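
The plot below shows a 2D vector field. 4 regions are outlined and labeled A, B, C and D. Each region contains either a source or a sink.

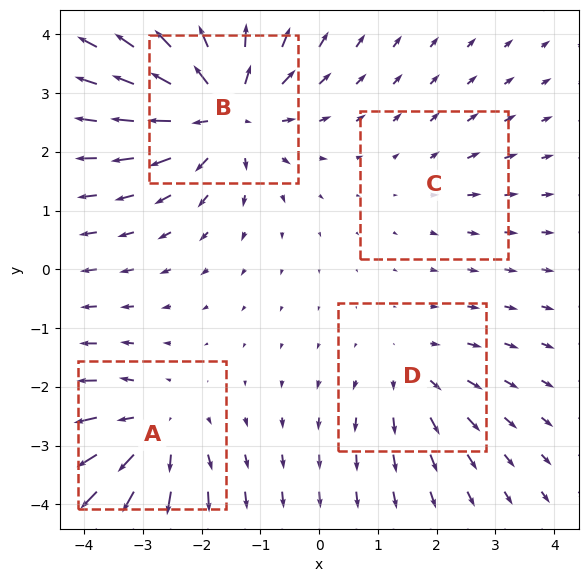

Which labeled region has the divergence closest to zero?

Divergence at each region's feature centre — A: about +5, B: about +7, C: about +2, D: about +3. Region C is closest to zero.

C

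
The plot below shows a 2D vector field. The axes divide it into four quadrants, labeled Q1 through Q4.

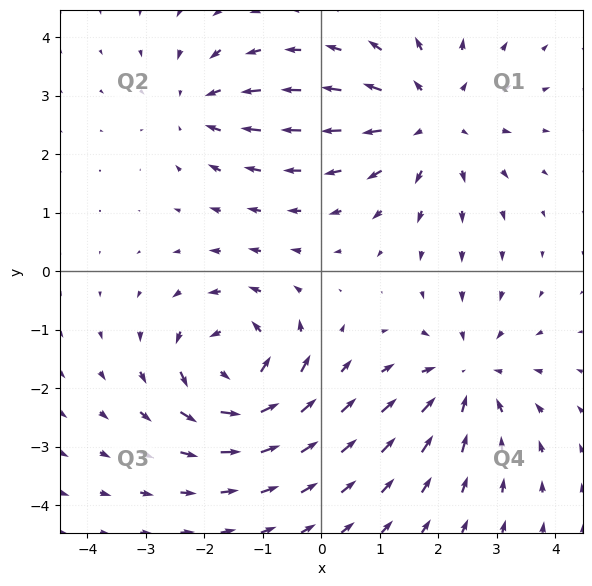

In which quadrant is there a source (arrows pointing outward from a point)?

The source sits at approximately (1.9, 2.6), which lies in quadrant Q1. The divergence there is about +4, positive as expected for a source.

Q1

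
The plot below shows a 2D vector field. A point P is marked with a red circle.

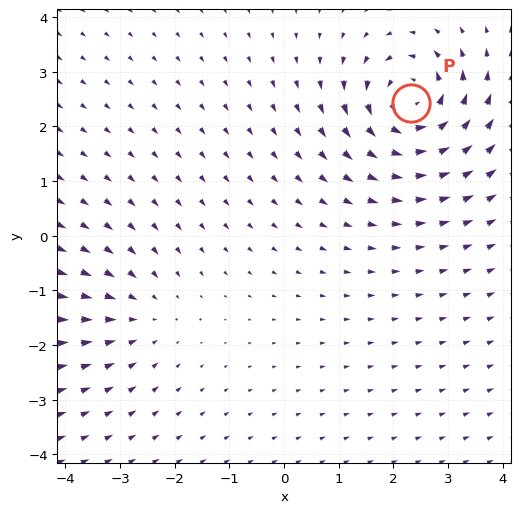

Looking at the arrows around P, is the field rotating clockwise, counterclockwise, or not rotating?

counterclockwise

Near P at (2.3, 2.4) the arrows circulate counterclockwise. The curl (z-component) there is about +7; positive curl means counterclockwise rotation.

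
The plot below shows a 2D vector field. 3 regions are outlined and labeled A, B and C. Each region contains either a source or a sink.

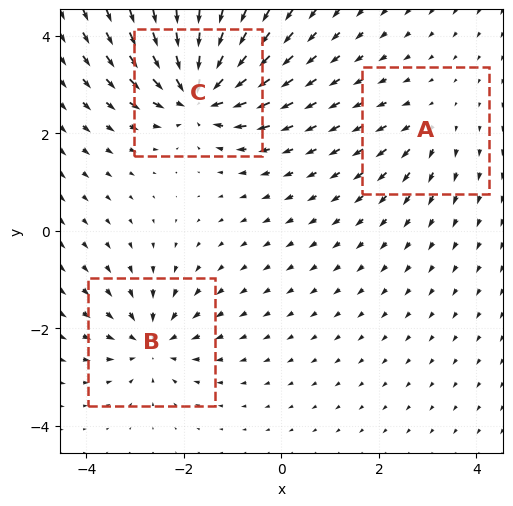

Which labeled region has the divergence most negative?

C

Divergence at each region's feature centre — A: about +2, B: about -4, C: about -7. Region C is most negative.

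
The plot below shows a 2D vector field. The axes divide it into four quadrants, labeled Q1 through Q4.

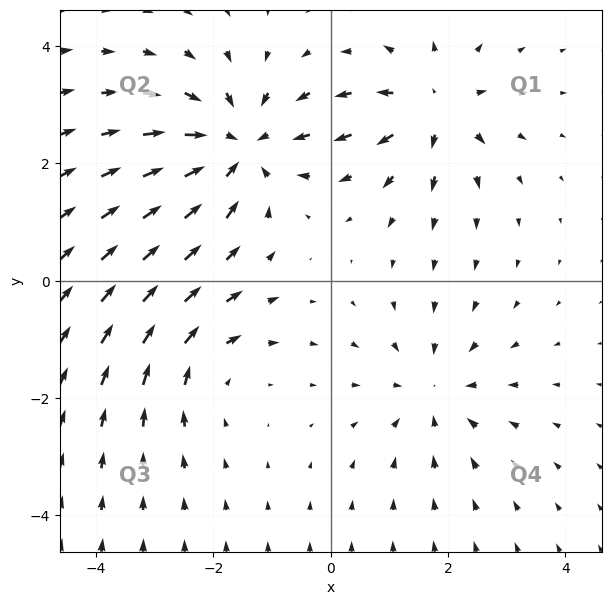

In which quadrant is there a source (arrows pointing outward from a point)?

The source sits at approximately (1.8, 2.9), which lies in quadrant Q1. The divergence there is about +4, positive as expected for a source.

Q1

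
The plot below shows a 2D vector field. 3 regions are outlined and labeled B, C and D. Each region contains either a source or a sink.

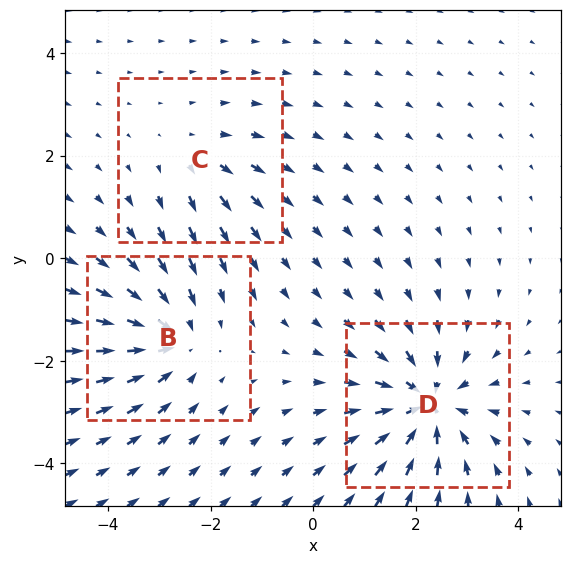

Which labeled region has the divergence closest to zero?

C

Divergence at each region's feature centre — B: about -4, C: about +2, D: about -5. Region C is closest to zero.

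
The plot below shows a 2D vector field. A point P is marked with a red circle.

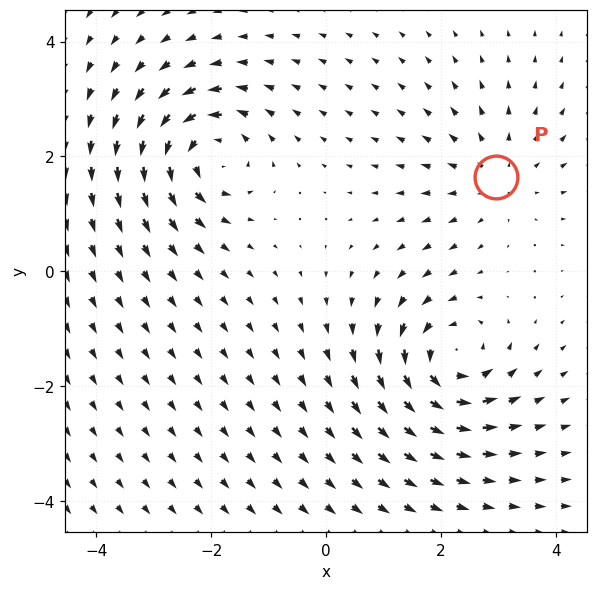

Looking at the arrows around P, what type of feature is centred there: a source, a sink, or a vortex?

At P (3.0, 1.6) the arrows spread outward. Divergence about +3, curl ≈0 — positive divergence with near-zero curl is a source.

source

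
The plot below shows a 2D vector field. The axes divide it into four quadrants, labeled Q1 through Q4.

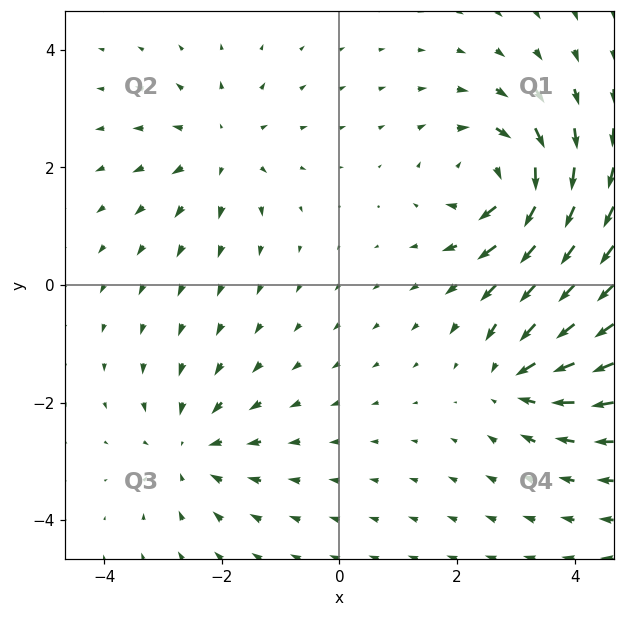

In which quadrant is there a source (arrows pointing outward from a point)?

The source sits at approximately (-2.0, 2.3), which lies in quadrant Q2. The divergence there is about +3, positive as expected for a source.

Q2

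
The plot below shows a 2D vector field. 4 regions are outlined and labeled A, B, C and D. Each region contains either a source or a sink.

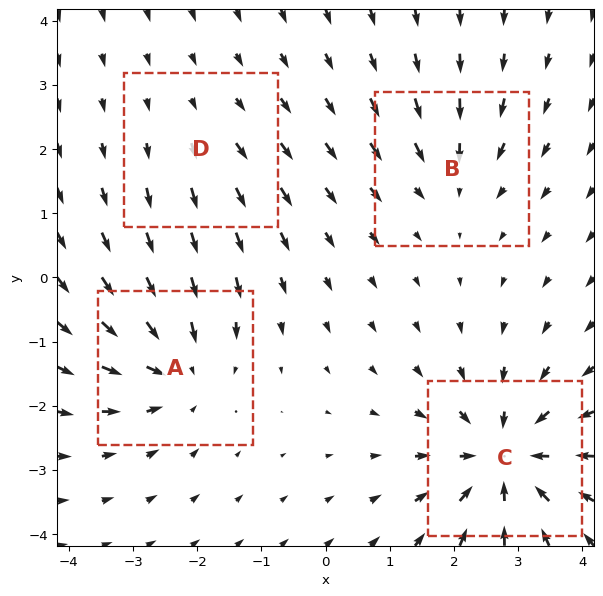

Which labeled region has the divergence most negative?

C

Divergence at each region's feature centre — A: about -6, B: about -4, C: about -8, D: about +2. Region C is most negative.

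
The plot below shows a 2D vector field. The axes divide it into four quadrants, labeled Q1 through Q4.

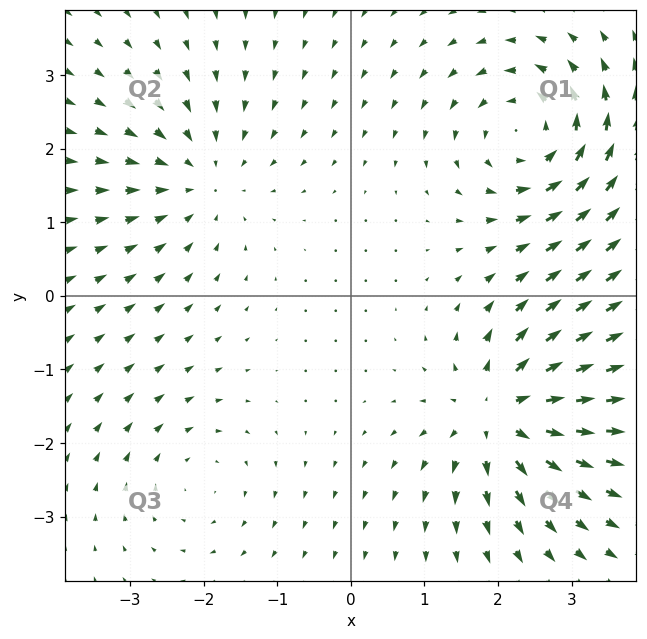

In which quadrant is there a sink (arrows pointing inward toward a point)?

The sink sits at approximately (-2.0, 1.6), which lies in quadrant Q2. The divergence there is about -4, negative as expected for a sink.

Q2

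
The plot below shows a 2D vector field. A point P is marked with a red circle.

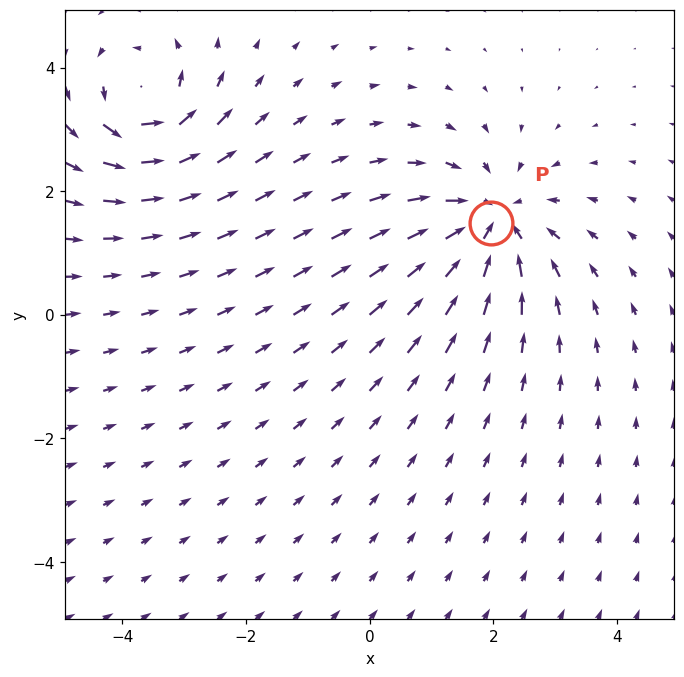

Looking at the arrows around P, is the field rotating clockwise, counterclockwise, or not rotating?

Near P at (2.0, 1.5) the arrows show no circulation. The curl there is ≈0.

not rotating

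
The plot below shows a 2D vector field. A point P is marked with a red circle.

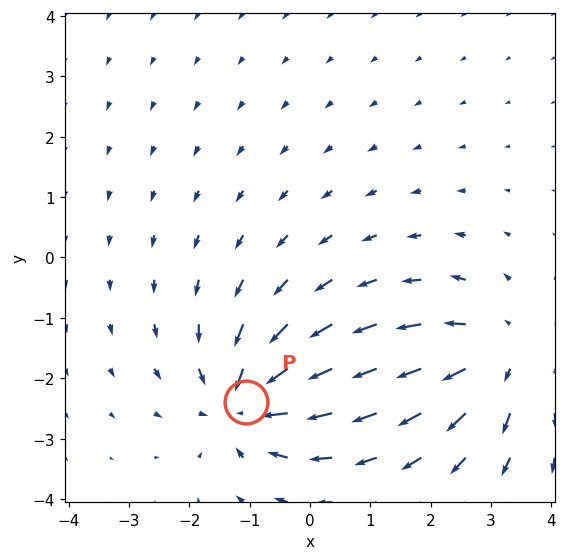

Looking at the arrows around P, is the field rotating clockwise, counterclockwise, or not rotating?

Near P at (-1.1, -2.4) the arrows show no circulation. The curl there is ≈0.

not rotating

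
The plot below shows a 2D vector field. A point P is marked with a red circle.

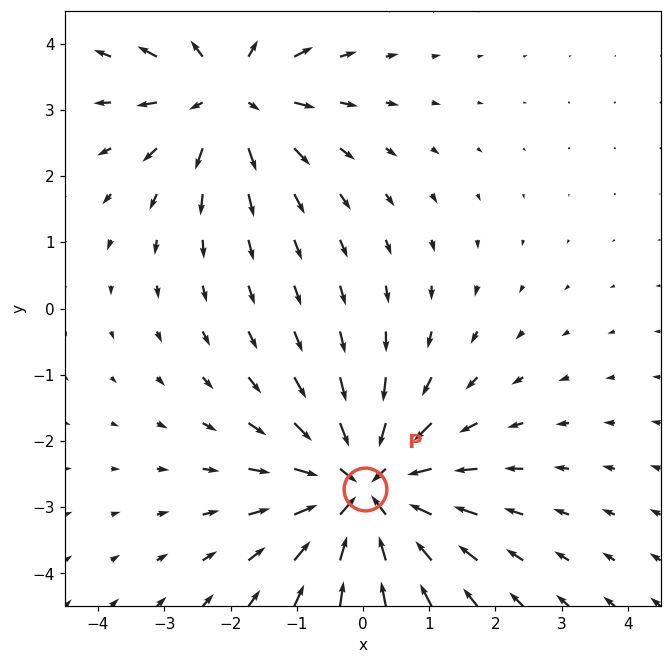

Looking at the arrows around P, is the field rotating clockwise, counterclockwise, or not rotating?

Near P at (0.0, -2.7) the arrows show no circulation. The curl there is ≈0.

not rotating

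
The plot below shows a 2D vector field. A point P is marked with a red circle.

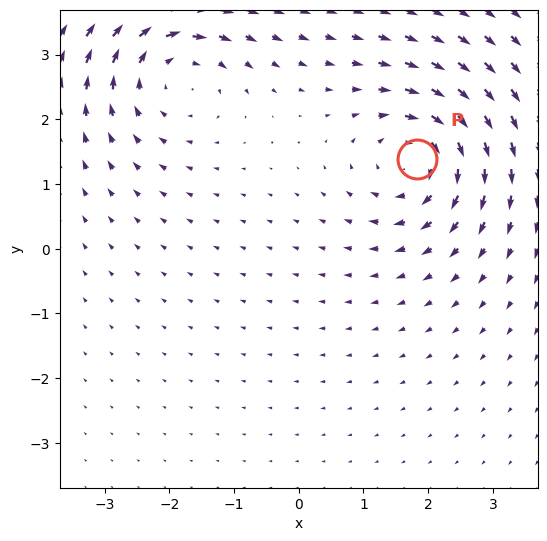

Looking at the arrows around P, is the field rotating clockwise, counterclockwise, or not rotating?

clockwise

Near P at (1.8, 1.4) the arrows circulate clockwise. The curl (z-component) there is about -5; negative curl means clockwise rotation.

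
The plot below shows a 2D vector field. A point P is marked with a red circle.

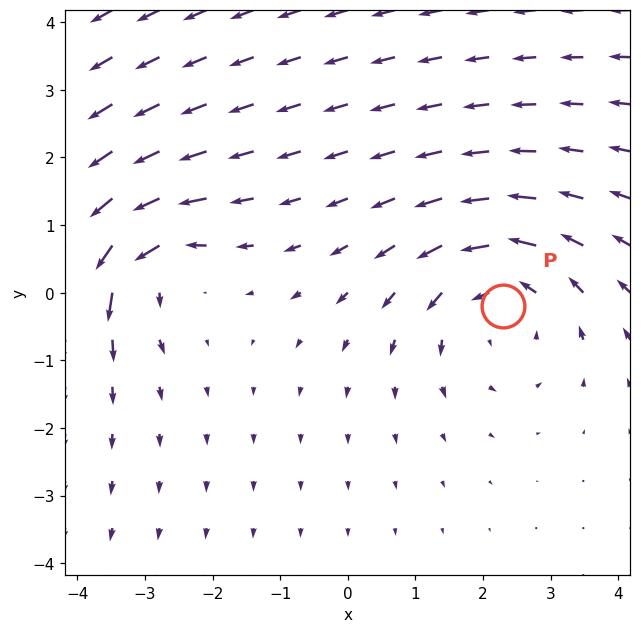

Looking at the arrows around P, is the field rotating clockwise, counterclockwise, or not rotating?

Near P at (2.3, -0.2) the arrows circulate counterclockwise. The curl (z-component) there is about +3; positive curl means counterclockwise rotation.

counterclockwise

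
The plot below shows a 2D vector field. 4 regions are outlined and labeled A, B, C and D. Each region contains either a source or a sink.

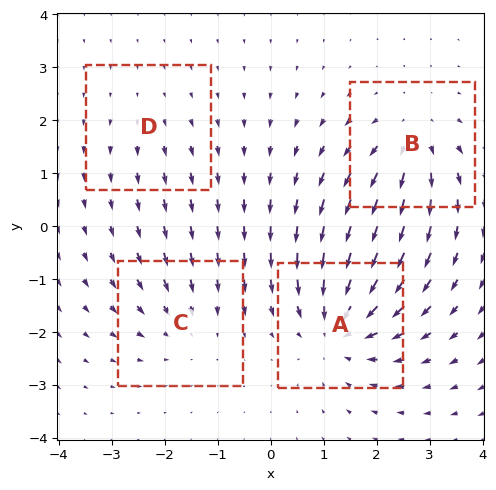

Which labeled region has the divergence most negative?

A

Divergence at each region's feature centre — A: about -6, B: about +5, C: about -3, D: about +2. Region A is most negative.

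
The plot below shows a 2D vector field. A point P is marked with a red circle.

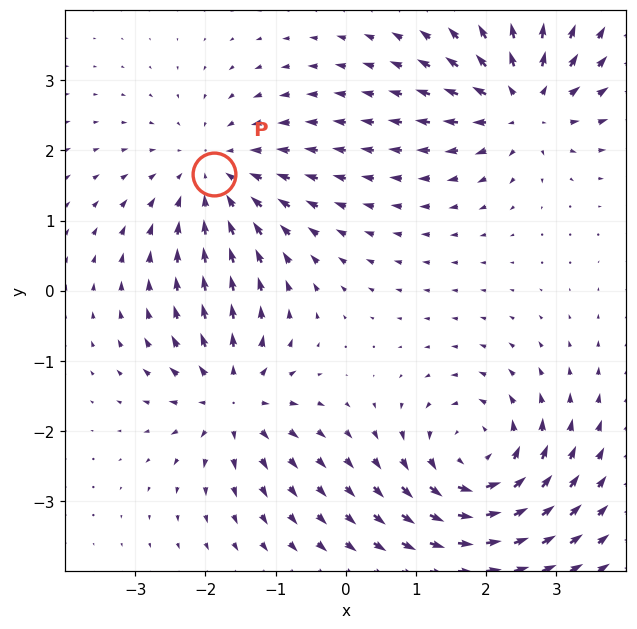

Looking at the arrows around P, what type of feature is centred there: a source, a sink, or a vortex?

sink

At P (-1.9, 1.7) the arrows converge inward. Divergence about -4, curl ≈0 — negative divergence with near-zero curl is a sink.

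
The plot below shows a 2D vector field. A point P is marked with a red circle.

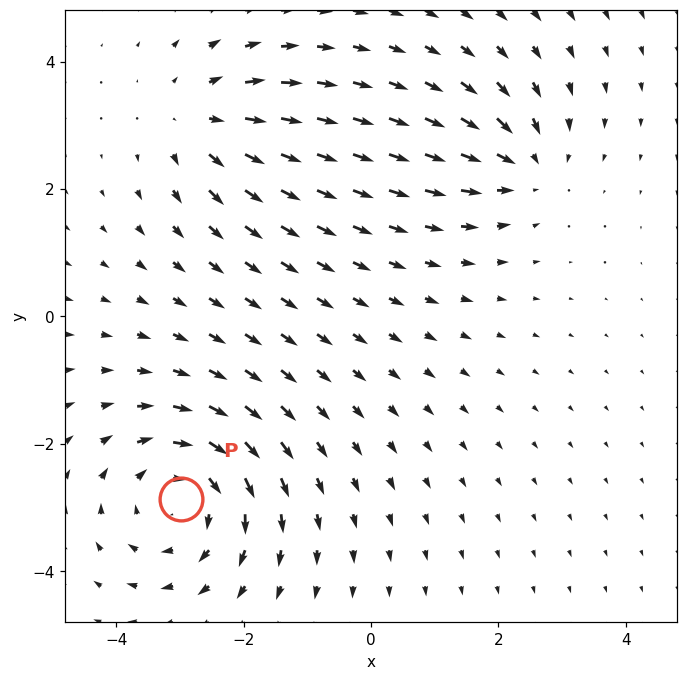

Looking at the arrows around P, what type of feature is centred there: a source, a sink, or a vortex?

vortex

At P (-3.0, -2.9) the arrows circulate clockwise. Divergence ≈0, curl about -4 — near-zero divergence with nonzero curl is a vortex.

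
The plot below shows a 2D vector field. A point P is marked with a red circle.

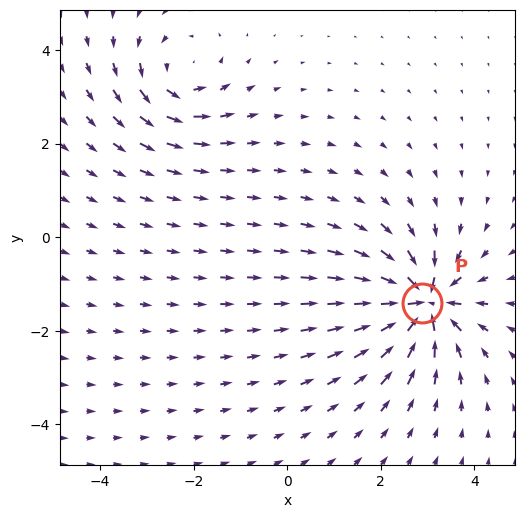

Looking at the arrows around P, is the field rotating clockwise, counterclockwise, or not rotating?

not rotating

Near P at (2.9, -1.4) the arrows show no circulation. The curl there is ≈0.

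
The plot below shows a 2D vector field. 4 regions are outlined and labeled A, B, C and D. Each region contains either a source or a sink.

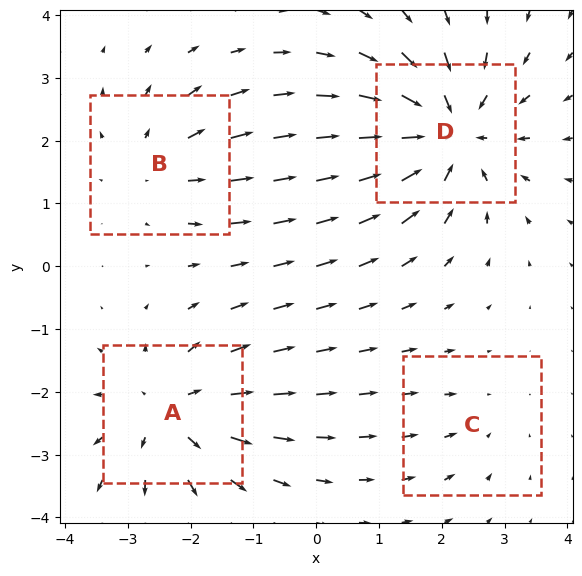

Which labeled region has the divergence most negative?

Divergence at each region's feature centre — A: about +5, B: about +3, C: about -2, D: about -6. Region D is most negative.

D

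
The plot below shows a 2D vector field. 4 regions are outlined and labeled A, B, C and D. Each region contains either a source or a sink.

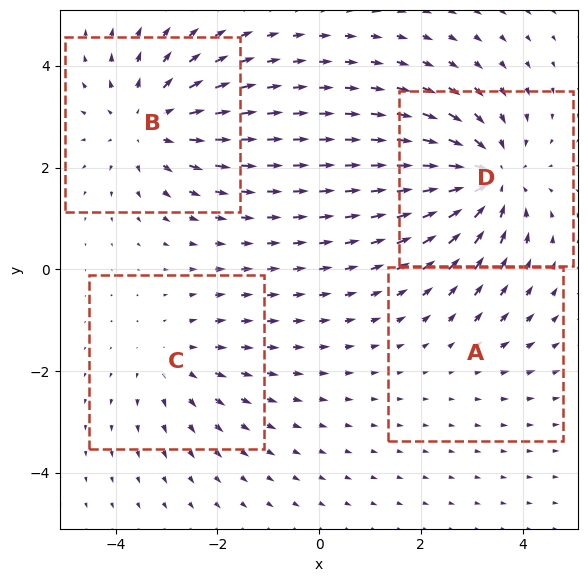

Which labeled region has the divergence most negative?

Divergence at each region's feature centre — A: about +2, B: about +5, C: about +3, D: about -6. Region D is most negative.

D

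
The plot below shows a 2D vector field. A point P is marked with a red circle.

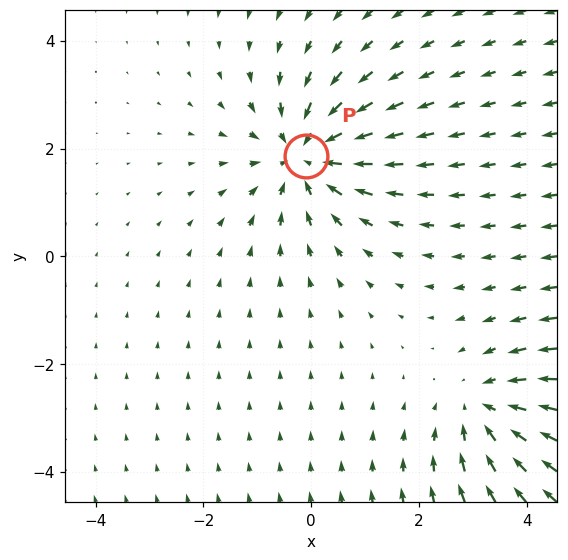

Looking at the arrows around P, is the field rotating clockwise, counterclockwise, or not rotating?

Near P at (-0.1, 1.9) the arrows show no circulation. The curl there is ≈0.

not rotating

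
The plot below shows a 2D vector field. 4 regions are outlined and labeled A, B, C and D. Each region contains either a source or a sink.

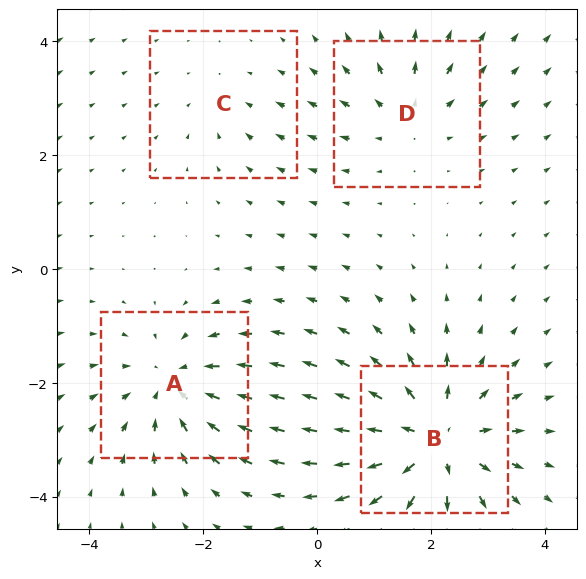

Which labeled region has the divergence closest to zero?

Divergence at each region's feature centre — A: about -5, B: about +6, C: about -2, D: about +3. Region C is closest to zero.

C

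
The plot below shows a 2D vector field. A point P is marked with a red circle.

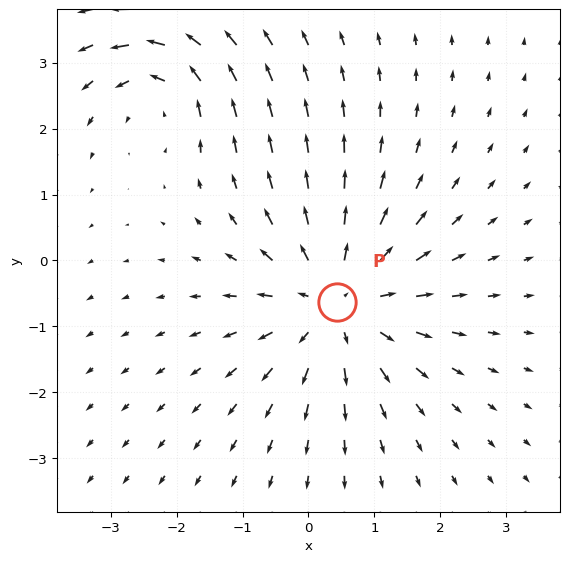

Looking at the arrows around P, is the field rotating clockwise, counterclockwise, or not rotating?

Near P at (0.4, -0.6) the arrows show no circulation. The curl there is ≈0.

not rotating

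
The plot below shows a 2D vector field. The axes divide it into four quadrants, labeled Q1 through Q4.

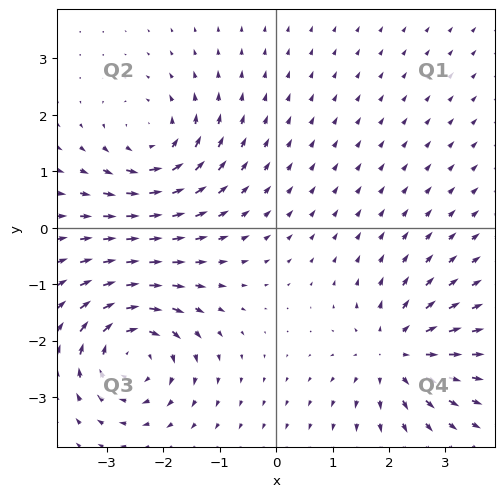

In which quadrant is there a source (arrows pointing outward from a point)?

Q4

The source sits at approximately (2.1, -2.2), which lies in quadrant Q4. The divergence there is about +3, positive as expected for a source.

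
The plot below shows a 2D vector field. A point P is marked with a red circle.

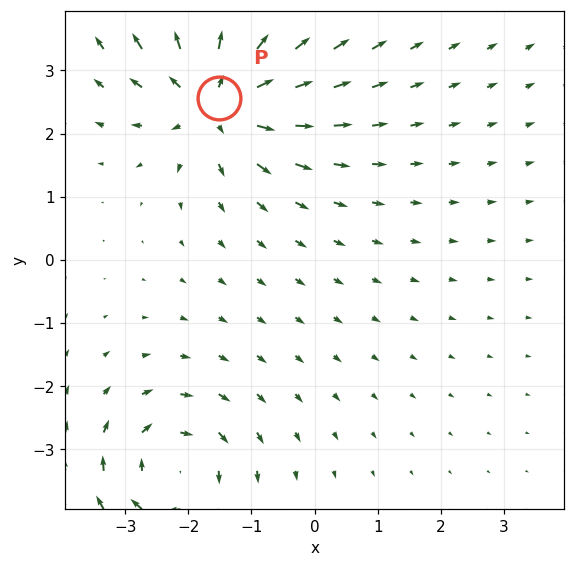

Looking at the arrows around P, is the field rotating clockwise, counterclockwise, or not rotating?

Near P at (-1.5, 2.6) the arrows show no circulation. The curl there is ≈0.

not rotating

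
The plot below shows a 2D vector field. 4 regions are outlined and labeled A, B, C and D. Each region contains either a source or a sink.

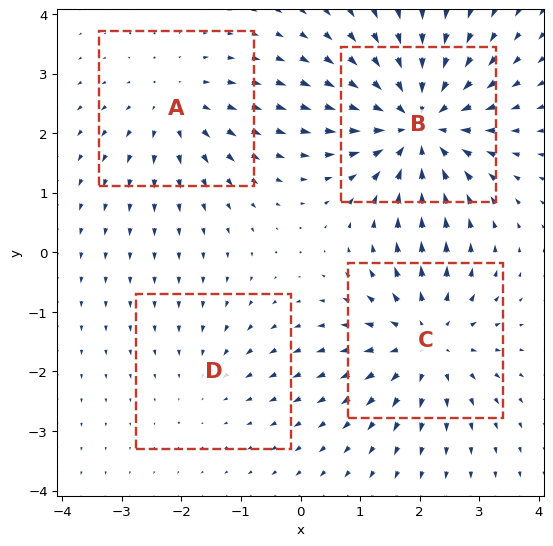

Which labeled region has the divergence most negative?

Divergence at each region's feature centre — A: about +3, B: about -6, C: about +5, D: about -2. Region B is most negative.

B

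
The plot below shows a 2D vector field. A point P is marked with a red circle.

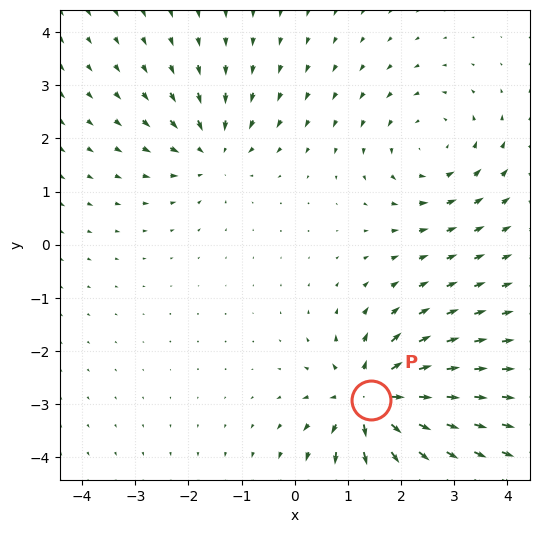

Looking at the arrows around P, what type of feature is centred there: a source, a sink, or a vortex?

source

At P (1.4, -2.9) the arrows spread outward. Divergence about +6, curl ≈0 — positive divergence with near-zero curl is a source.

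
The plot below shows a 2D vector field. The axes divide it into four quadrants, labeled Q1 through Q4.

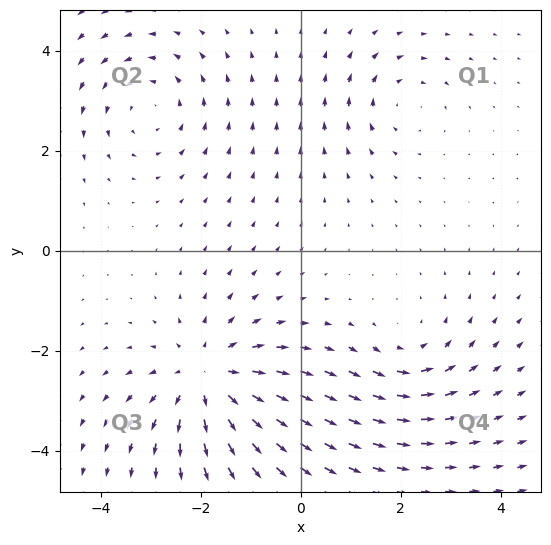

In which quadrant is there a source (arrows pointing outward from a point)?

Q3

The source sits at approximately (-1.8, -2.5), which lies in quadrant Q3. The divergence there is about +4, positive as expected for a source.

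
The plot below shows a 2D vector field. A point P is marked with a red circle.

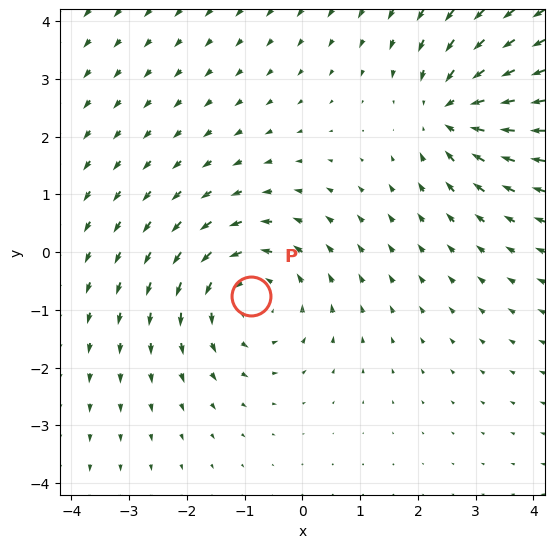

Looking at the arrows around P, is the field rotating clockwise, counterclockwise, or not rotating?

counterclockwise

Near P at (-0.9, -0.8) the arrows circulate counterclockwise. The curl (z-component) there is about +3; positive curl means counterclockwise rotation.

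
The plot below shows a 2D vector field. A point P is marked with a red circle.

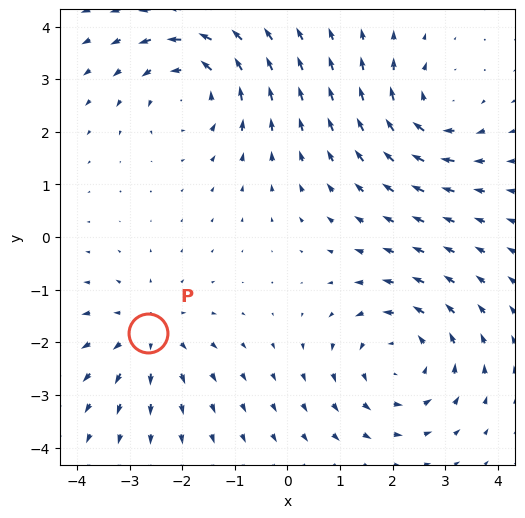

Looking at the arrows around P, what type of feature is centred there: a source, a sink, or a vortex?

At P (-2.6, -1.8) the arrows spread outward. Divergence about +3, curl ≈0 — positive divergence with near-zero curl is a source.

source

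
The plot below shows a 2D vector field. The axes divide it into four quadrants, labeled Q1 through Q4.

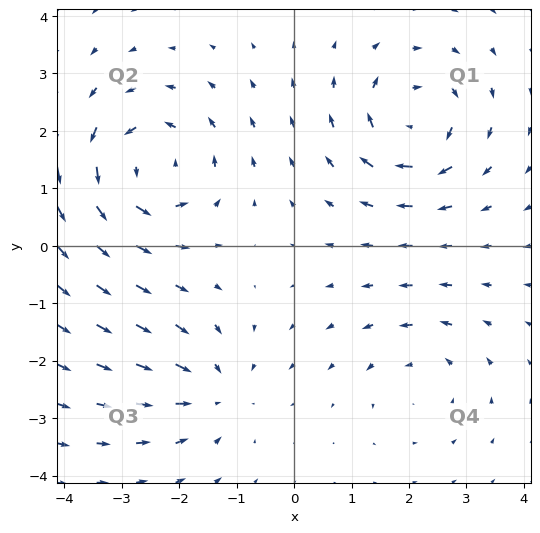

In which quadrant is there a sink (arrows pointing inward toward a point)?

The sink sits at approximately (-1.4, -2.5), which lies in quadrant Q3. The divergence there is about -3, negative as expected for a sink.

Q3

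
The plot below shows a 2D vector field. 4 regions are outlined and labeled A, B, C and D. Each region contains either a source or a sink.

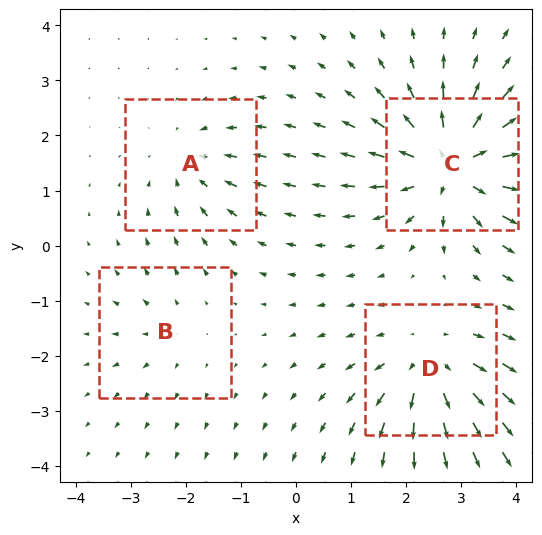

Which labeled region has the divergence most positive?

C

Divergence at each region's feature centre — A: about -4, B: about +2, C: about +8, D: about +5. Region C is most positive.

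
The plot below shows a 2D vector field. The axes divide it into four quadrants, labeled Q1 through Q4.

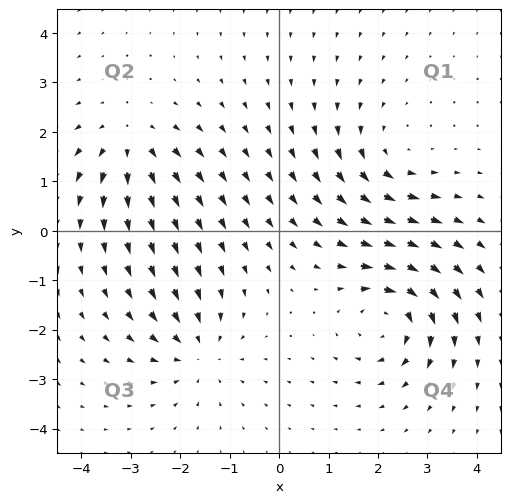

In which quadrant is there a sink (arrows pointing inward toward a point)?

Q3

The sink sits at approximately (-1.6, -2.4), which lies in quadrant Q3. The divergence there is about -4, negative as expected for a sink.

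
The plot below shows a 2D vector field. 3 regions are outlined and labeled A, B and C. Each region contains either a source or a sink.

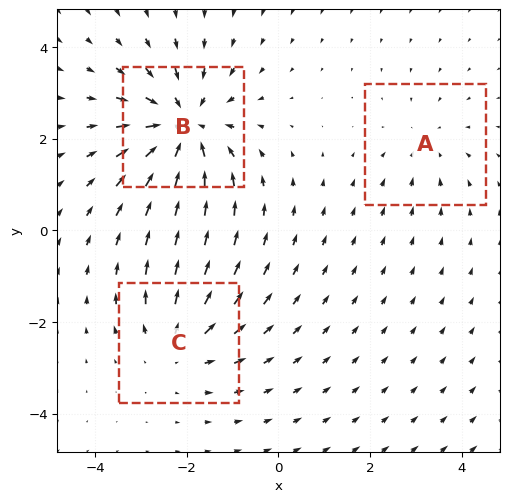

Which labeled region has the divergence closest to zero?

A

Divergence at each region's feature centre — A: about -2, B: about -5, C: about +3. Region A is closest to zero.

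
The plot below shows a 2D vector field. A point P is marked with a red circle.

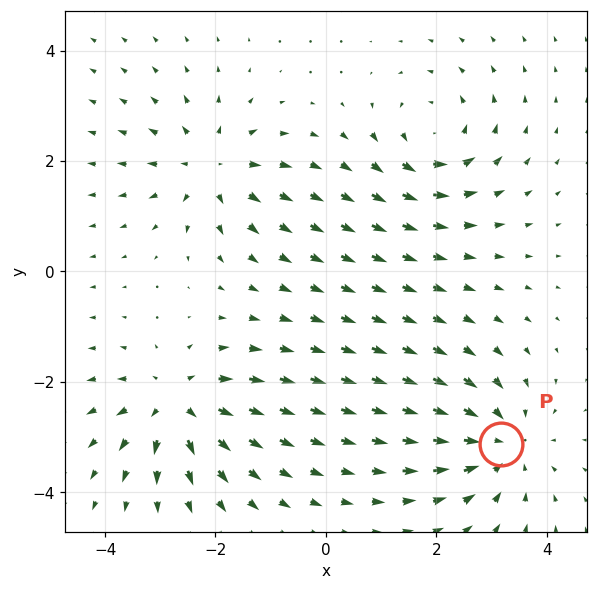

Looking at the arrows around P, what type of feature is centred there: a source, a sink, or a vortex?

sink

At P (3.2, -3.1) the arrows converge inward. Divergence about -5, curl ≈0 — negative divergence with near-zero curl is a sink.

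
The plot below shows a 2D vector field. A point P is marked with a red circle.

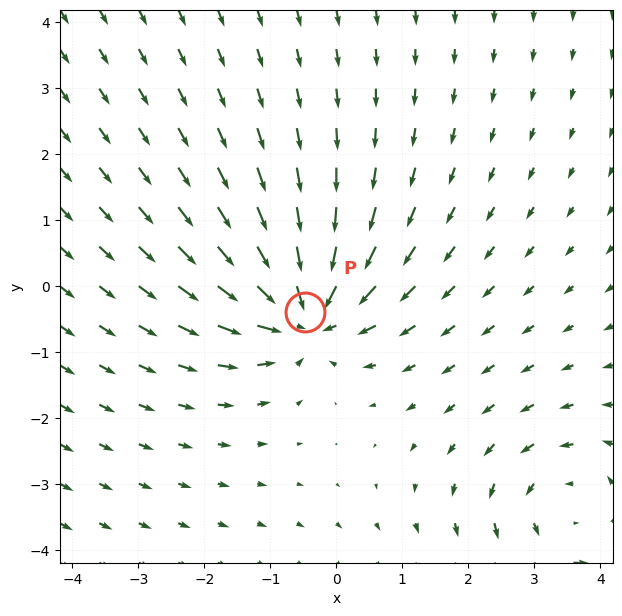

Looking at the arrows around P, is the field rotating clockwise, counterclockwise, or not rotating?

Near P at (-0.5, -0.4) the arrows show no circulation. The curl there is ≈0.

not rotating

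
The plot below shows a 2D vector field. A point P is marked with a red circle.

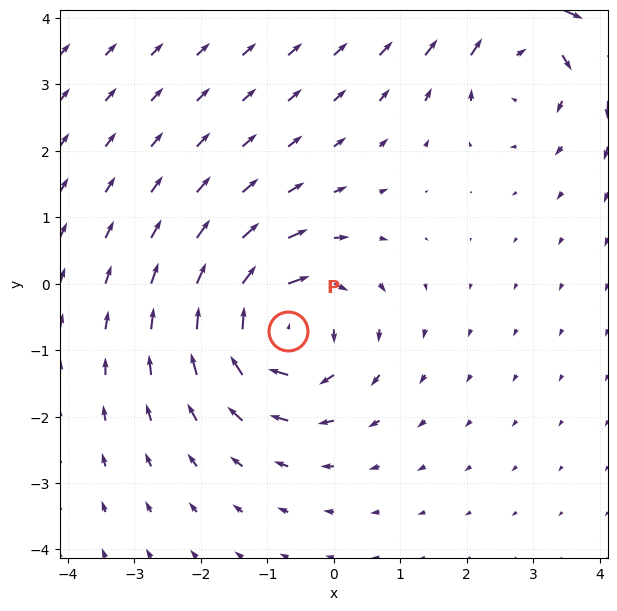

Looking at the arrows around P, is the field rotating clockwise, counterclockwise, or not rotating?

clockwise

Near P at (-0.7, -0.7) the arrows circulate clockwise. The curl (z-component) there is about -4; negative curl means clockwise rotation.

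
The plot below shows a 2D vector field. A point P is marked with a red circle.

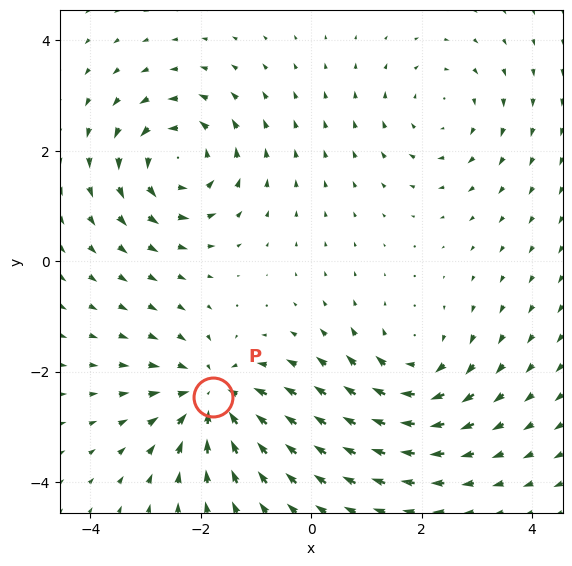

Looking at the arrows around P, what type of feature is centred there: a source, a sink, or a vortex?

At P (-1.8, -2.5) the arrows converge inward. Divergence about -5, curl ≈0 — negative divergence with near-zero curl is a sink.

sink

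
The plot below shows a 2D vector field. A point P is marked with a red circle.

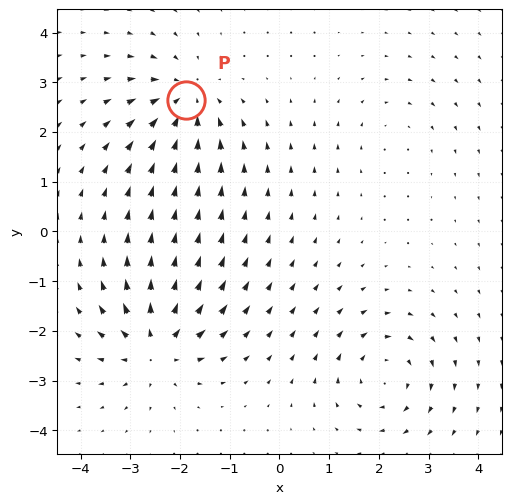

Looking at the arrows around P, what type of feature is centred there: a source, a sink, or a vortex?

At P (-1.9, 2.6) the arrows converge inward. Divergence about -5, curl ≈0 — negative divergence with near-zero curl is a sink.

sink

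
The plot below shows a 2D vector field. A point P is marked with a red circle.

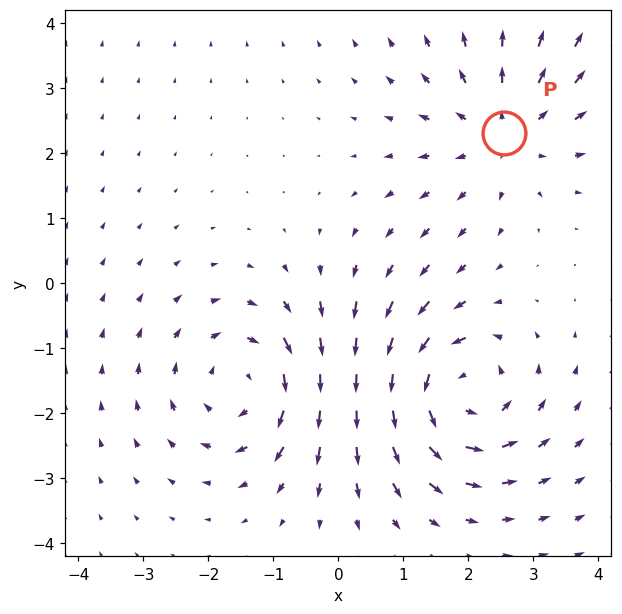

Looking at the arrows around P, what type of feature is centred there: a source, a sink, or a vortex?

At P (2.6, 2.3) the arrows spread outward. Divergence about +3, curl ≈0 — positive divergence with near-zero curl is a source.

source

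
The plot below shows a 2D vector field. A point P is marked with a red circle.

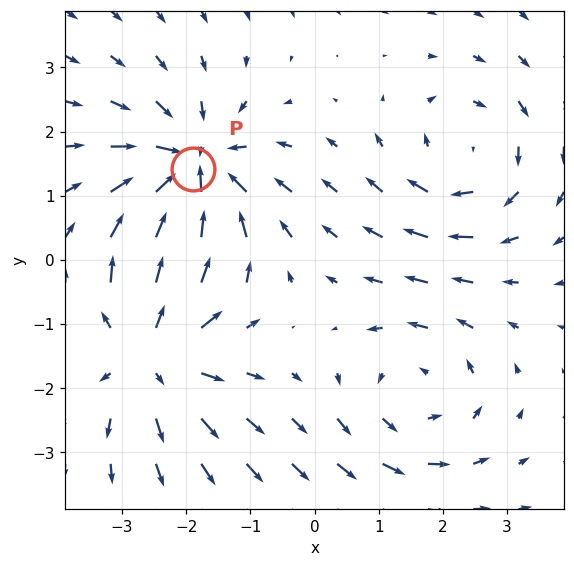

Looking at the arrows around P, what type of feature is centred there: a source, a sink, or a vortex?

At P (-1.9, 1.4) the arrows converge inward. Divergence about -5, curl ≈0 — negative divergence with near-zero curl is a sink.

sink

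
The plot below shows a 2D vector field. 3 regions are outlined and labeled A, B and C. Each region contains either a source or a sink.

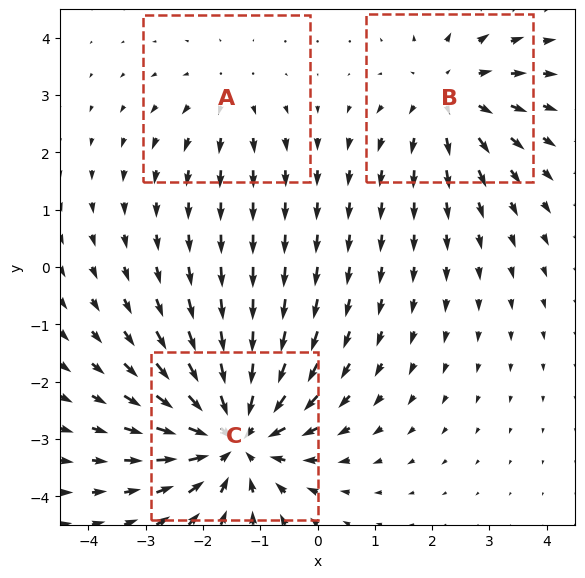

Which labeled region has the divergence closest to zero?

Divergence at each region's feature centre — A: about +2, B: about +3, C: about -5. Region A is closest to zero.

A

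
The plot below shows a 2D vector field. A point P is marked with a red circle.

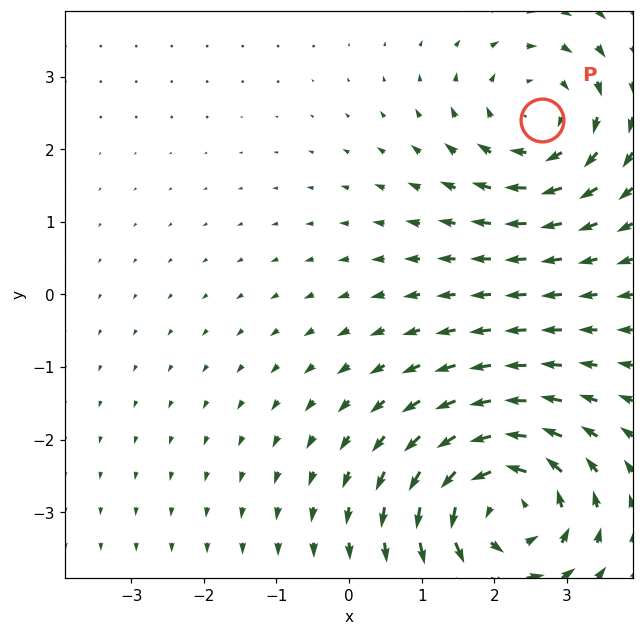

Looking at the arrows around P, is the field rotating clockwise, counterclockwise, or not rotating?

Near P at (2.7, 2.4) the arrows circulate clockwise. The curl (z-component) there is about -3; negative curl means clockwise rotation.

clockwise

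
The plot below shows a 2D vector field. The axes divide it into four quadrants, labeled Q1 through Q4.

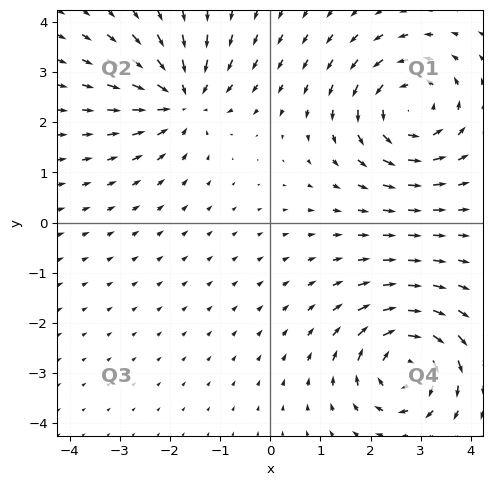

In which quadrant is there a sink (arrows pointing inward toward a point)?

Q2

The sink sits at approximately (-1.8, 2.5), which lies in quadrant Q2. The divergence there is about -5, negative as expected for a sink.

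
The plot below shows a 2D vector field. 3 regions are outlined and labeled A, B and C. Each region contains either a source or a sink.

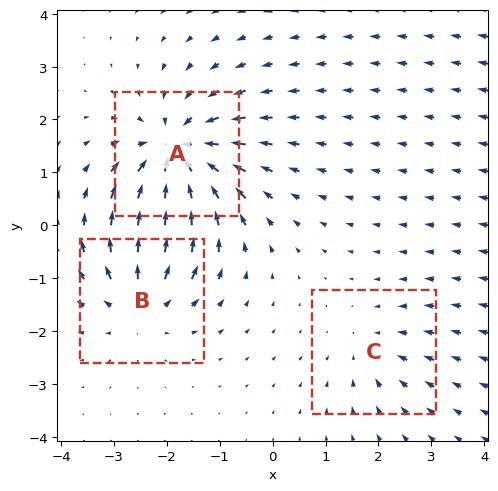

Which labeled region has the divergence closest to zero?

C

Divergence at each region's feature centre — A: about -6, B: about +4, C: about -2. Region C is closest to zero.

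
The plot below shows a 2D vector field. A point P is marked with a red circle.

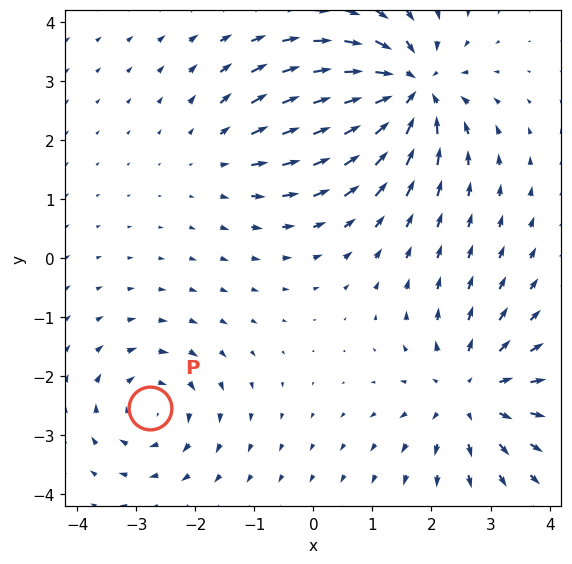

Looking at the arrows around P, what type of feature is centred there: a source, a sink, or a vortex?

vortex

At P (-2.8, -2.5) the arrows circulate clockwise. Divergence ≈0, curl about -4 — near-zero divergence with nonzero curl is a vortex.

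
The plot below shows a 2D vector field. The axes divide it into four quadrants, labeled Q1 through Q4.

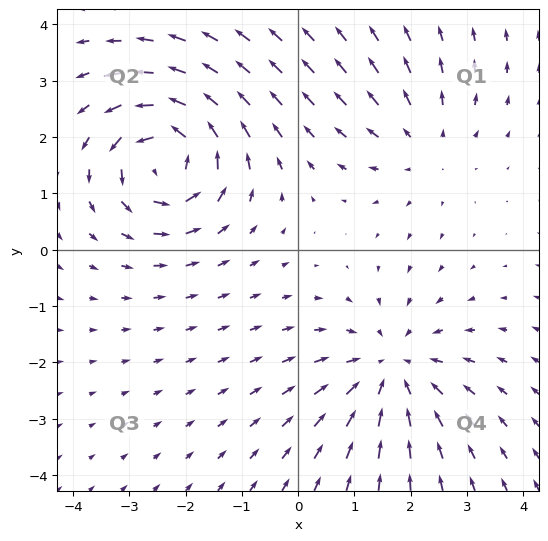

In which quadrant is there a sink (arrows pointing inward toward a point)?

Q4

The sink sits at approximately (1.7, -2.1), which lies in quadrant Q4. The divergence there is about -4, negative as expected for a sink.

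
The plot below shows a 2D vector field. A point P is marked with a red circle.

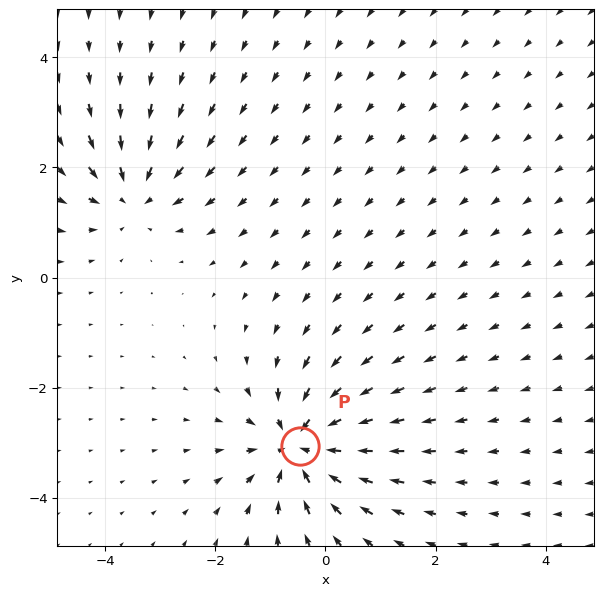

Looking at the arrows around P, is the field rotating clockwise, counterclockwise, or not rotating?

not rotating

Near P at (-0.5, -3.1) the arrows show no circulation. The curl there is ≈0.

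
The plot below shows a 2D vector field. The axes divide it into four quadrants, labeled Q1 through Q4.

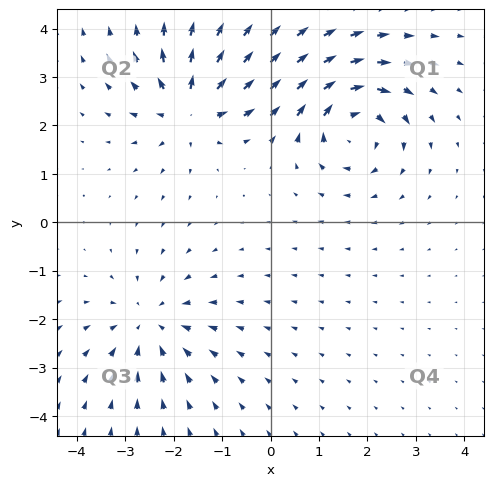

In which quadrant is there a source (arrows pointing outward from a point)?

The source sits at approximately (-1.7, 2.4), which lies in quadrant Q2. The divergence there is about +6, positive as expected for a source.

Q2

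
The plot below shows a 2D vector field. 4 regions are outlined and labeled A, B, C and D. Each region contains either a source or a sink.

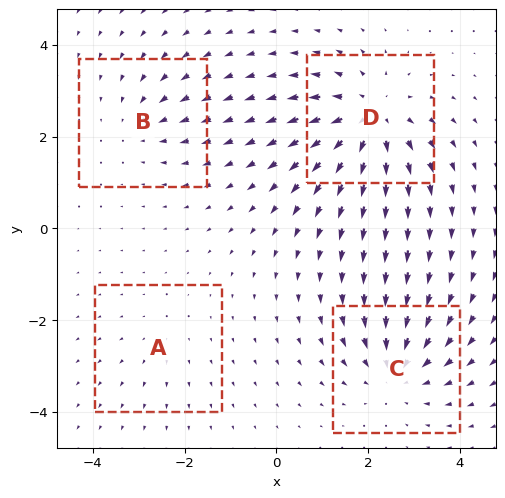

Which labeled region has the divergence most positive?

D

Divergence at each region's feature centre — A: about +2, B: about -3, C: about -5, D: about +6. Region D is most positive.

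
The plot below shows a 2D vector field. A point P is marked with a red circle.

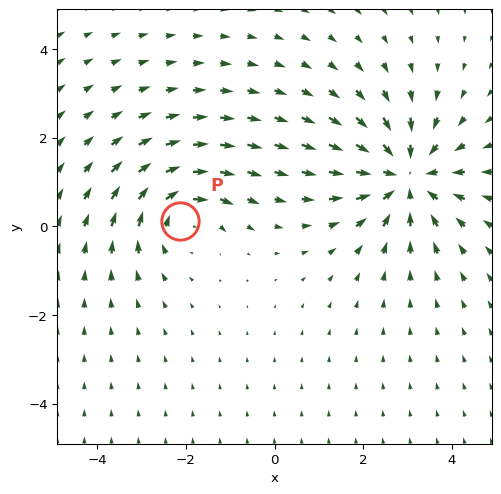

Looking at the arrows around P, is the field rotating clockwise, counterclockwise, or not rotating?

clockwise

Near P at (-2.1, 0.1) the arrows circulate clockwise. The curl (z-component) there is about -3; negative curl means clockwise rotation.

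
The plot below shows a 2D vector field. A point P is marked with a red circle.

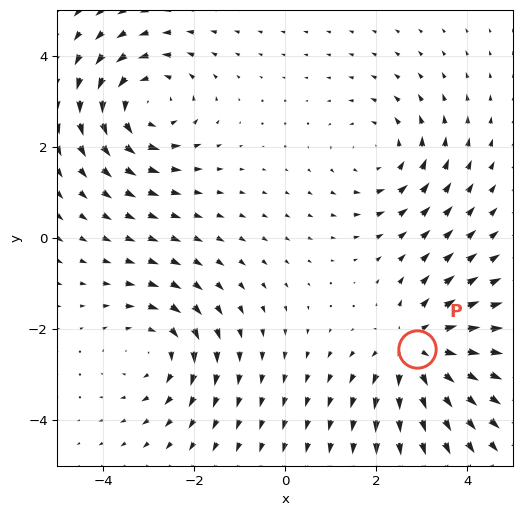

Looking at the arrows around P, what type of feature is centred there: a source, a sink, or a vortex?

At P (2.9, -2.4) the arrows spread outward. Divergence about +4, curl ≈0 — positive divergence with near-zero curl is a source.

source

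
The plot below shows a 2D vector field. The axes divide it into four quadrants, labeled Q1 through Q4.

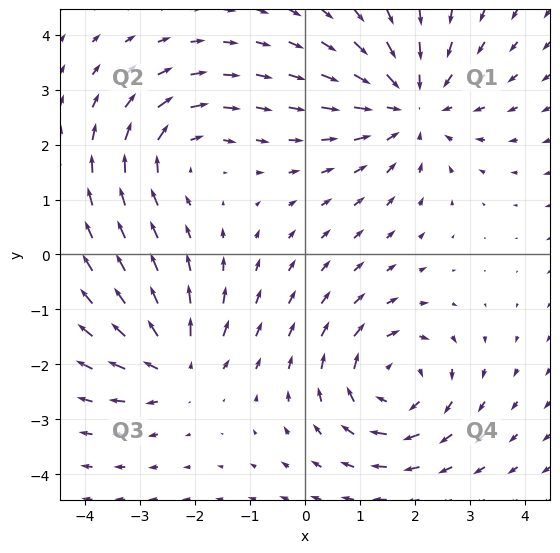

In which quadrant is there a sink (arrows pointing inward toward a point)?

Q1

The sink sits at approximately (1.9, 2.7), which lies in quadrant Q1. The divergence there is about -3, negative as expected for a sink.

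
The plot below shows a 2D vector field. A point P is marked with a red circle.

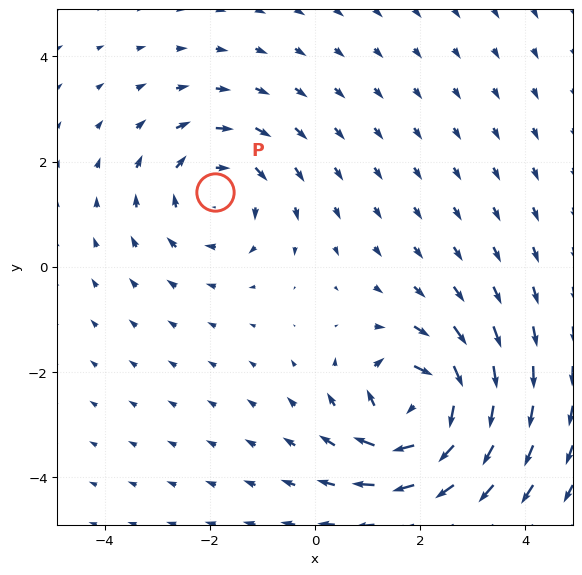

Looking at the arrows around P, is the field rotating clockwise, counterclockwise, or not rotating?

clockwise

Near P at (-1.9, 1.4) the arrows circulate clockwise. The curl (z-component) there is about -3; negative curl means clockwise rotation.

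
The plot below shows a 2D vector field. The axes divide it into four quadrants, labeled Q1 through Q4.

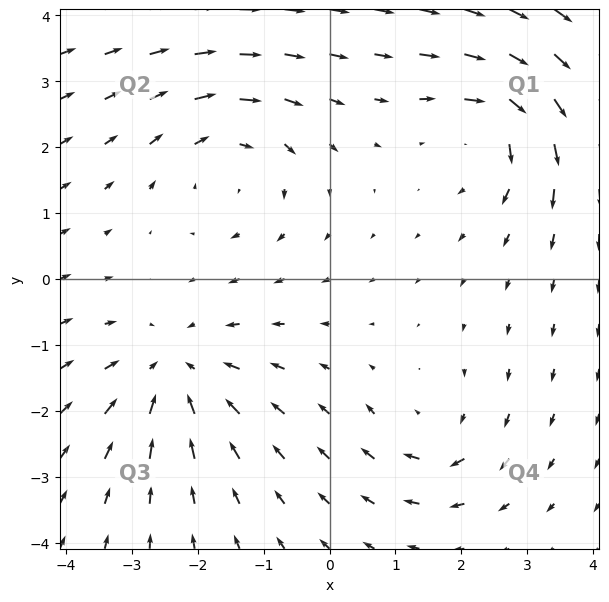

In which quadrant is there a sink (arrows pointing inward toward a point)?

The sink sits at approximately (-2.3, -1.4), which lies in quadrant Q3. The divergence there is about -4, negative as expected for a sink.

Q3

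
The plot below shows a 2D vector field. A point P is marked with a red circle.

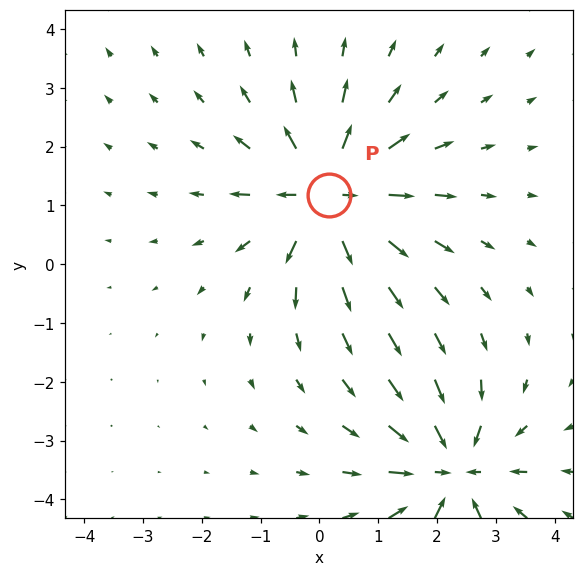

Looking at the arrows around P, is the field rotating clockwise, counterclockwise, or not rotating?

not rotating

Near P at (0.2, 1.2) the arrows show no circulation. The curl there is ≈0.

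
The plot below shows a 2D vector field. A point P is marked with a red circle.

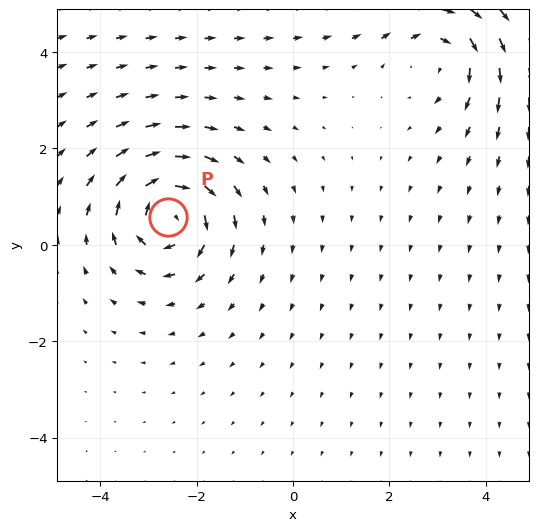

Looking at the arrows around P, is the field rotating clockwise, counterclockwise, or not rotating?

Near P at (-2.6, 0.6) the arrows circulate clockwise. The curl (z-component) there is about -6; negative curl means clockwise rotation.

clockwise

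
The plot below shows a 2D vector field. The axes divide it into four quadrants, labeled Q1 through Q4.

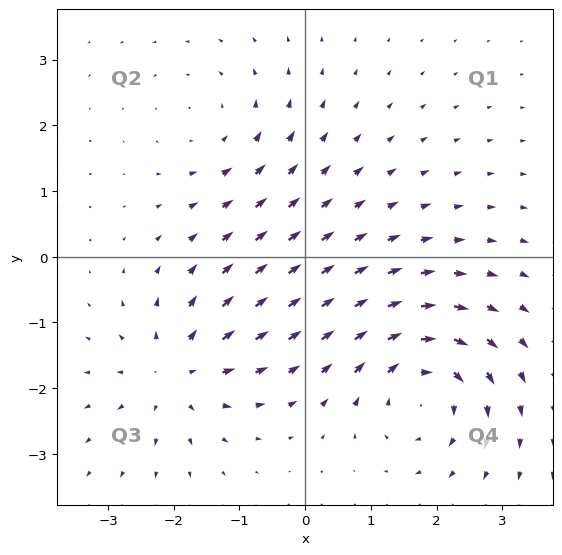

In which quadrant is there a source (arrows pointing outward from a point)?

Q3

The source sits at approximately (-2.0, -1.8), which lies in quadrant Q3. The divergence there is about +3, positive as expected for a source.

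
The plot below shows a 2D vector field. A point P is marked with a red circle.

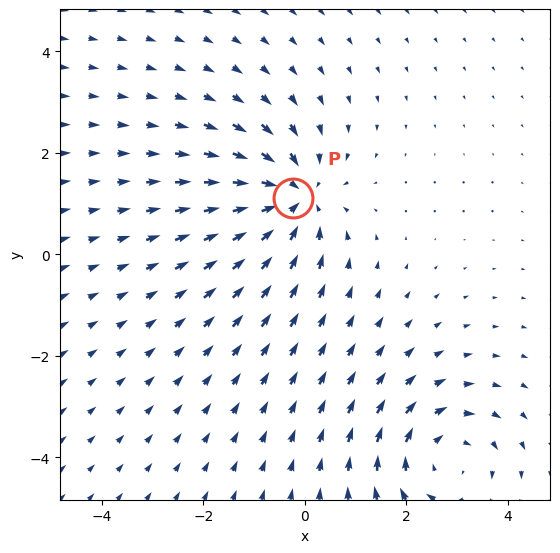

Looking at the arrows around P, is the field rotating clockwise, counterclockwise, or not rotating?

not rotating

Near P at (-0.2, 1.1) the arrows show no circulation. The curl there is ≈0.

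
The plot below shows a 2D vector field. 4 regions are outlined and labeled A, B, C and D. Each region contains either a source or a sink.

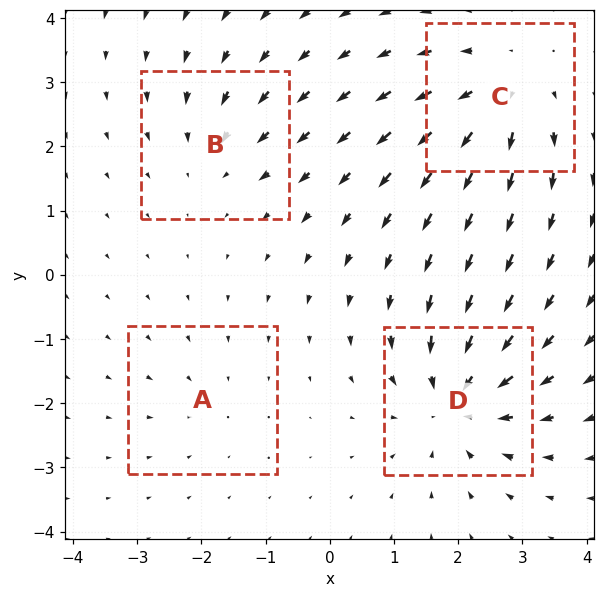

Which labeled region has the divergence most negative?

D

Divergence at each region's feature centre — A: about -2, B: about -3, C: about +5, D: about -6. Region D is most negative.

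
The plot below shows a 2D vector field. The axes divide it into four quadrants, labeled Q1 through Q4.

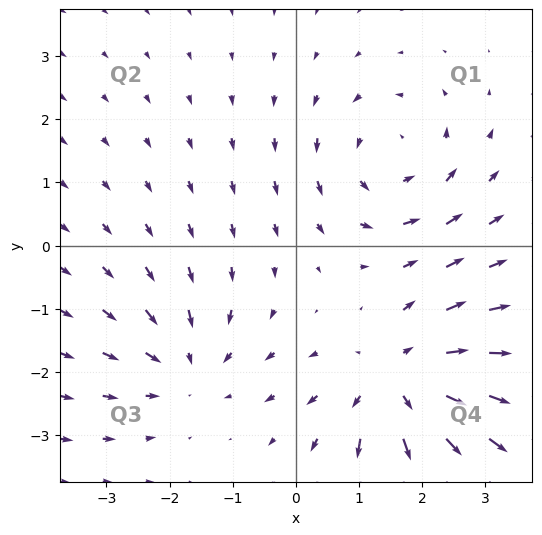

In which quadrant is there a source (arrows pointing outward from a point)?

The source sits at approximately (1.7, -2.2), which lies in quadrant Q4. The divergence there is about +4, positive as expected for a source.

Q4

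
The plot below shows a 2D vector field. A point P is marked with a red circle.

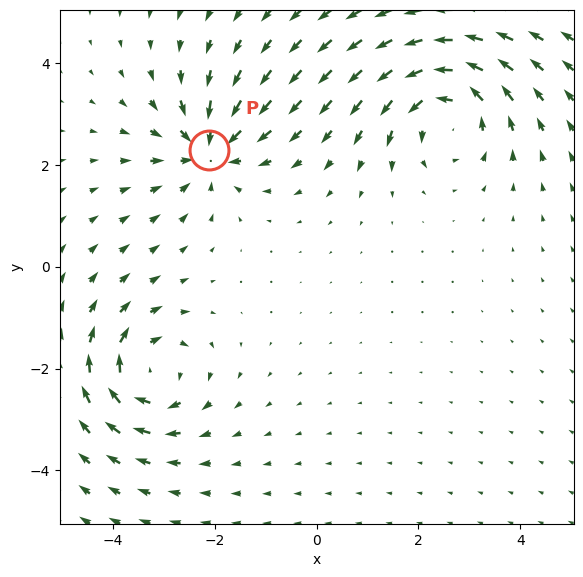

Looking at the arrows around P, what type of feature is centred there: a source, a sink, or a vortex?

sink

At P (-2.1, 2.3) the arrows converge inward. Divergence about -5, curl ≈0 — negative divergence with near-zero curl is a sink.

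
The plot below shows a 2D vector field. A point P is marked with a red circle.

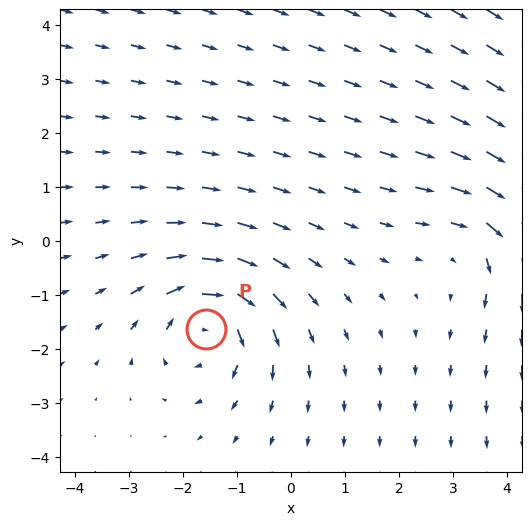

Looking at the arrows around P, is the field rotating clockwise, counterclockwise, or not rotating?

Near P at (-1.6, -1.6) the arrows circulate clockwise. The curl (z-component) there is about -4; negative curl means clockwise rotation.

clockwise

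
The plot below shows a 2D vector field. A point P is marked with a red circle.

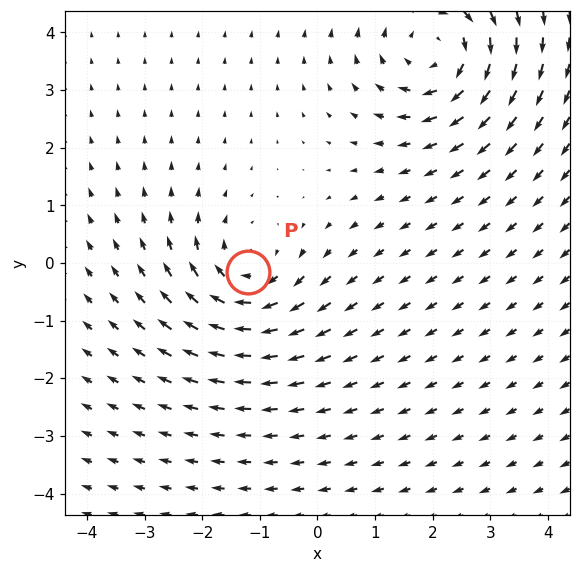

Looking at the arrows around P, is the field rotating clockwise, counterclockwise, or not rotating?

clockwise

Near P at (-1.2, -0.2) the arrows circulate clockwise. The curl (z-component) there is about -4; negative curl means clockwise rotation.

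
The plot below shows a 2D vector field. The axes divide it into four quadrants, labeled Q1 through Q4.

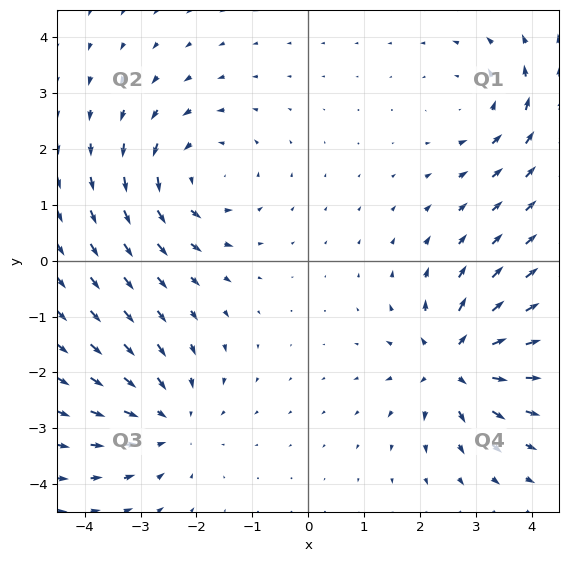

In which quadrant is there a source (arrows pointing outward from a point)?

The source sits at approximately (2.6, -1.8), which lies in quadrant Q4. The divergence there is about +6, positive as expected for a source.

Q4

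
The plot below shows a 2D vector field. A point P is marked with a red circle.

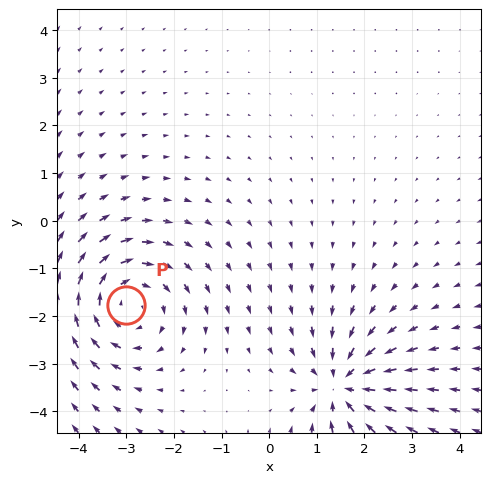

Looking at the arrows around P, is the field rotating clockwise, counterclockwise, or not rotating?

clockwise

Near P at (-3.0, -1.8) the arrows circulate clockwise. The curl (z-component) there is about -4; negative curl means clockwise rotation.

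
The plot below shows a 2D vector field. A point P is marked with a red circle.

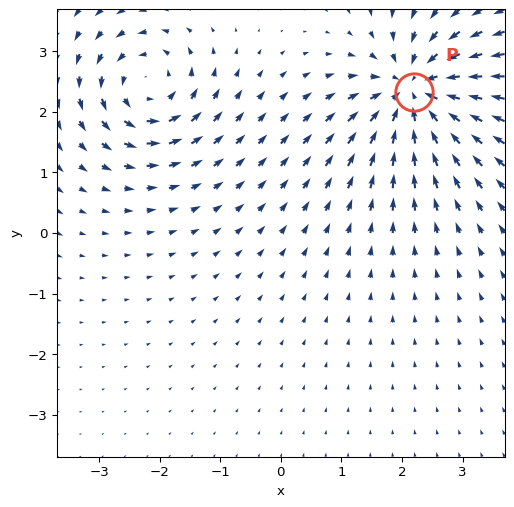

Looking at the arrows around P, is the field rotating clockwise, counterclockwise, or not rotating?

not rotating

Near P at (2.2, 2.3) the arrows show no circulation. The curl there is ≈0.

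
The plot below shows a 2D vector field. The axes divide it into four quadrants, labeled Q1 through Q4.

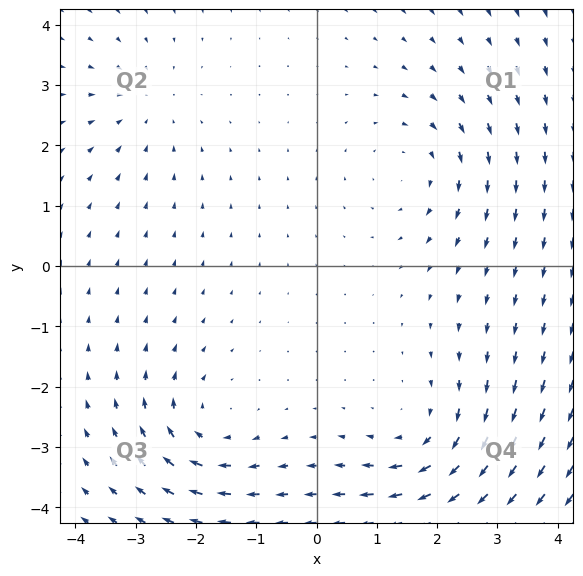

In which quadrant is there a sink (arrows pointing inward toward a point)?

Q2

The sink sits at approximately (-2.8, 2.7), which lies in quadrant Q2. The divergence there is about -3, negative as expected for a sink.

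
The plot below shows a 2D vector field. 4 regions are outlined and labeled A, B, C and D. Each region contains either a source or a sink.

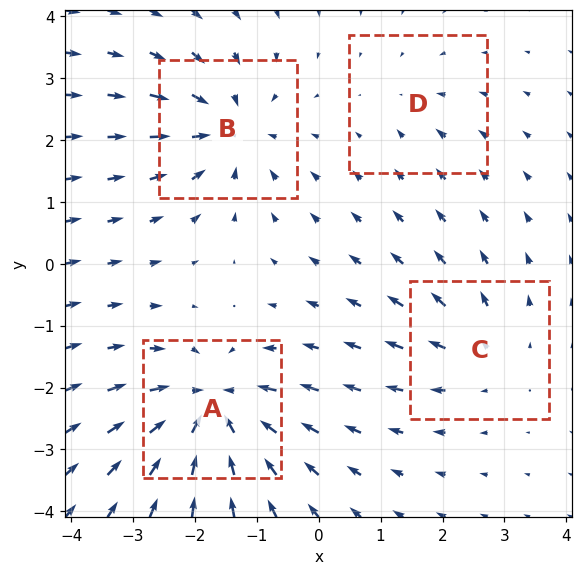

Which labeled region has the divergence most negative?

A

Divergence at each region's feature centre — A: about -7, B: about -6, C: about +4, D: about -2. Region A is most negative.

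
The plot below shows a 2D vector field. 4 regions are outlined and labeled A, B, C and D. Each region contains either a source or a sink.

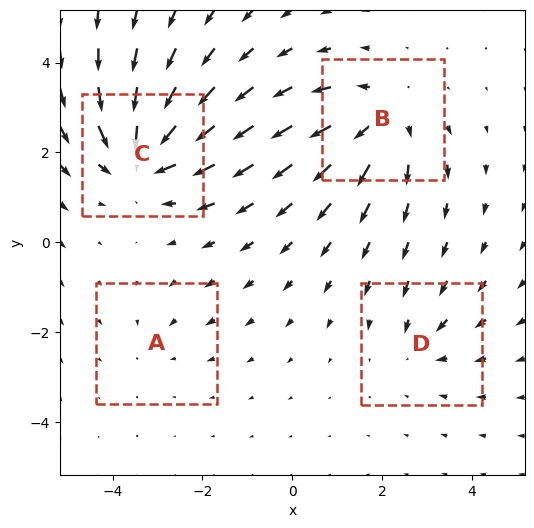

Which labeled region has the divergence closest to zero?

Divergence at each region's feature centre — A: about -2, B: about +5, C: about -6, D: about -3. Region A is closest to zero.

A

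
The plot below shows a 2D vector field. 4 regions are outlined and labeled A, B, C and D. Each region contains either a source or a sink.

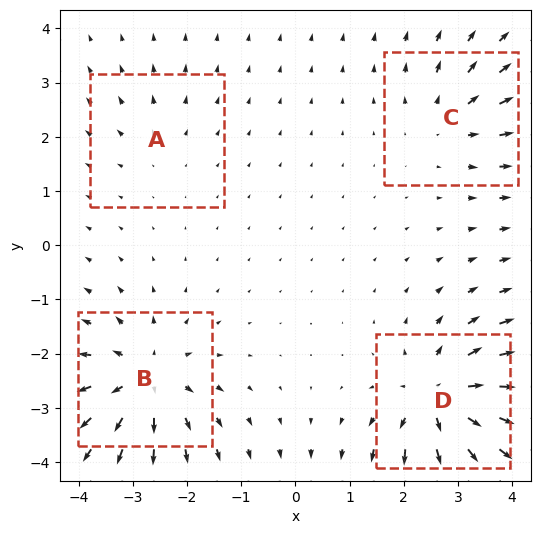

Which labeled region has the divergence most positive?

D

Divergence at each region's feature centre — A: about +2, B: about +6, C: about +4, D: about +7. Region D is most positive.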